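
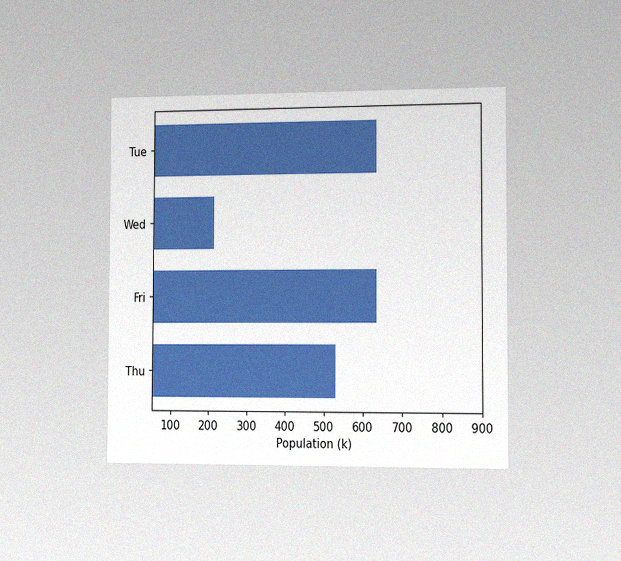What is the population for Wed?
The chart is viewed slightly from the right, with some photo noise. Reading along the chart's x-axis, the Wed bar reaches 212k.

212k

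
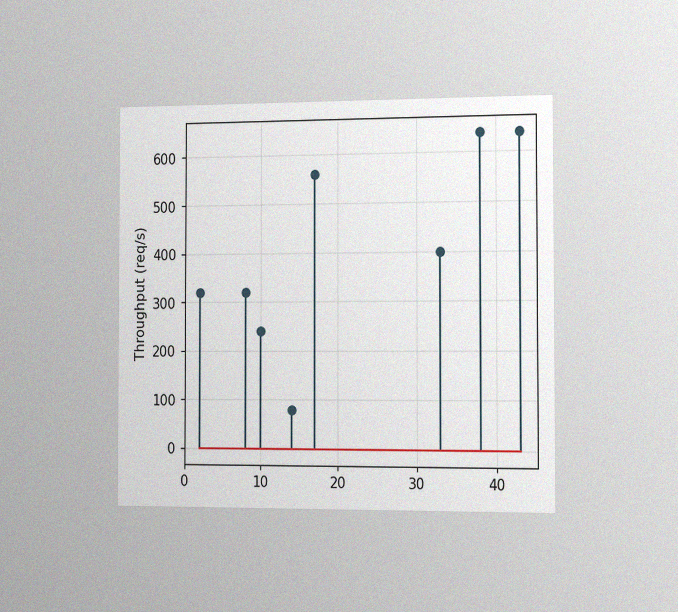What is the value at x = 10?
240req/s

The chart is viewed slightly from the right, with some photo noise. The stem at x=10 reaches 240req/s.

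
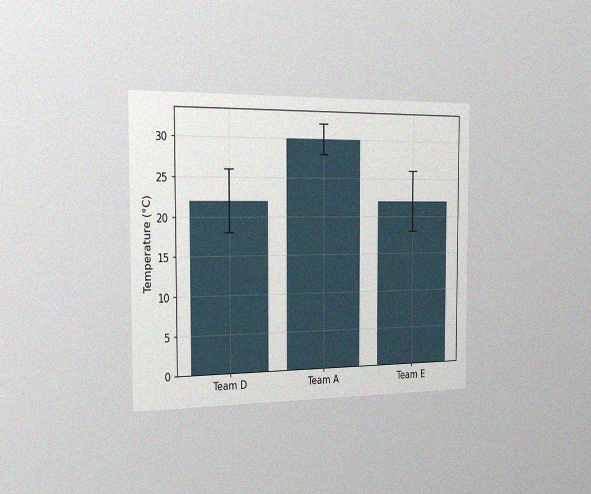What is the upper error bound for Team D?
26°C

The chart is viewed slightly from the left, with some photo noise. The Team D bar's upper whisker reaches 26°C.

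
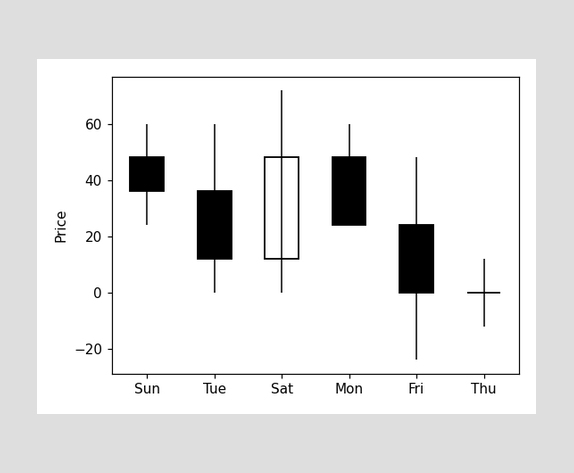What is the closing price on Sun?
36

The Sun candle closes at 36.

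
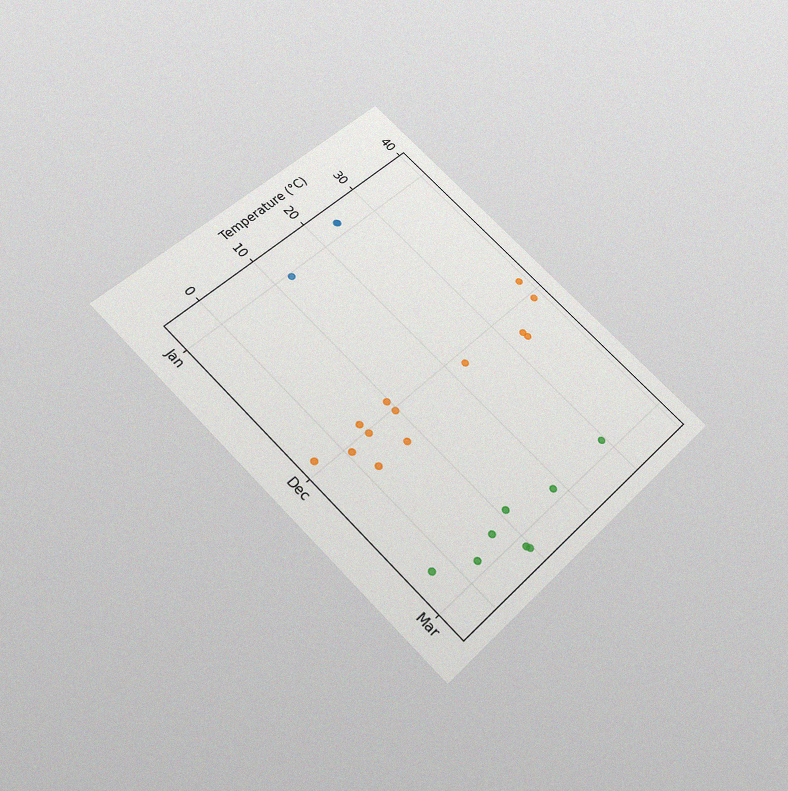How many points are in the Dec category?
13

The chart is tilted about 45° clockwise and viewed slightly from below, with some photo noise. Counting the markers in the Dec column gives 13.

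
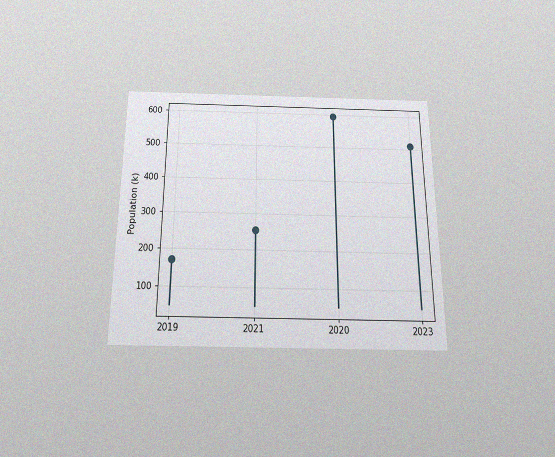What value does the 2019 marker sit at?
The chart is viewed slightly from below, with some photo noise. The 2019 marker sits at 170k.

170k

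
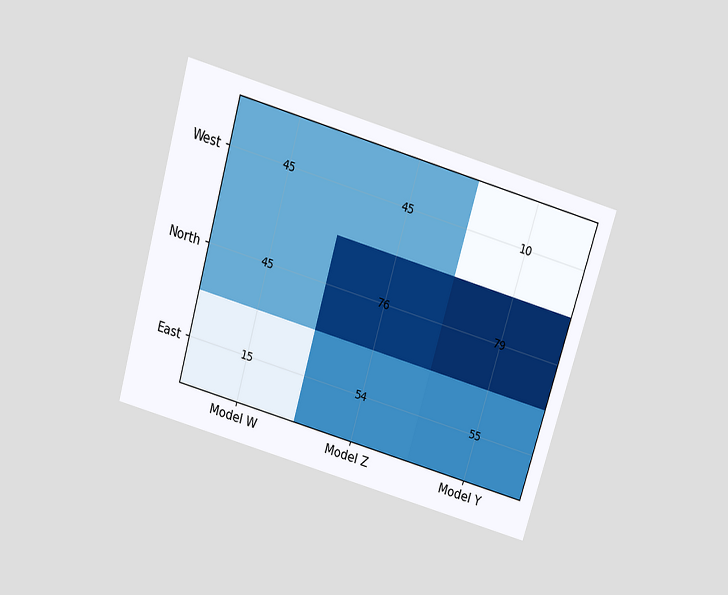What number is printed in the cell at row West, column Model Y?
10

The chart is tilted about 16° clockwise and viewed slightly from above. The (West, Model Y) cell reads 10.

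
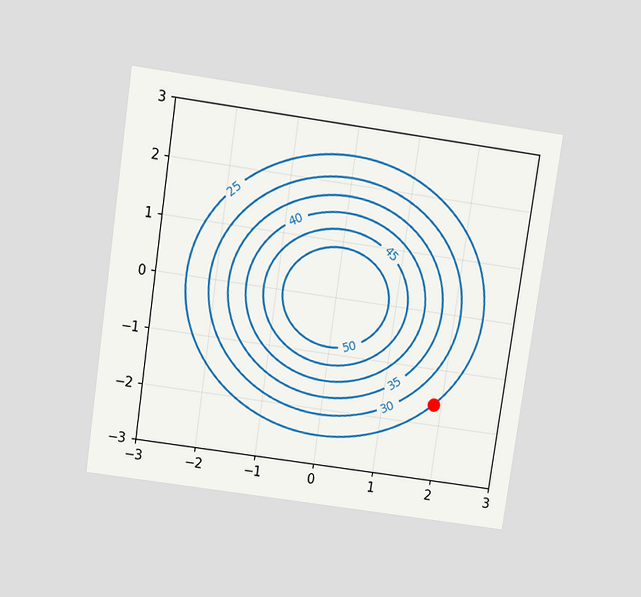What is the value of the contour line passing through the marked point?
25

The chart is tilted about 8° clockwise and viewed slightly from above. The marked point sits on the contour labelled 25.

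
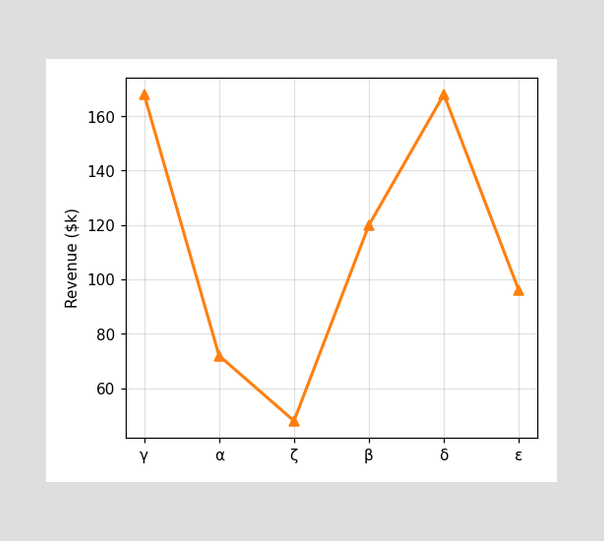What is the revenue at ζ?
At ζ, the line is at $48k.

$48k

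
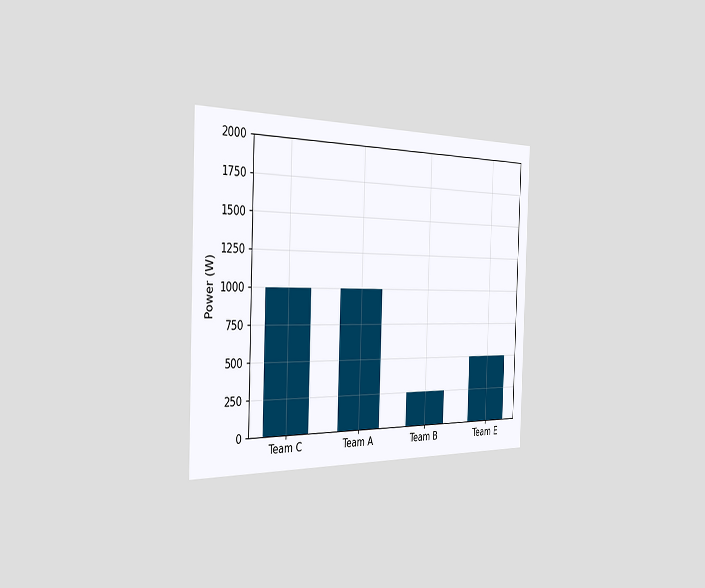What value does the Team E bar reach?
500W

The chart is tilted about 2° clockwise and viewed slightly from the left. Reading along the chart's y-axis, the Team E bar reaches 500W.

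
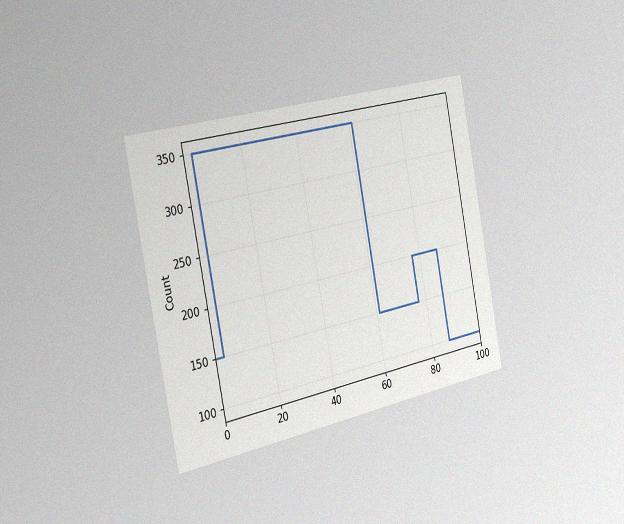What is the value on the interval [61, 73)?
150

The chart is tilted about 11° counter-clockwise and viewed slightly from the left, with some photo noise. On [61, 73) the step sits at 150.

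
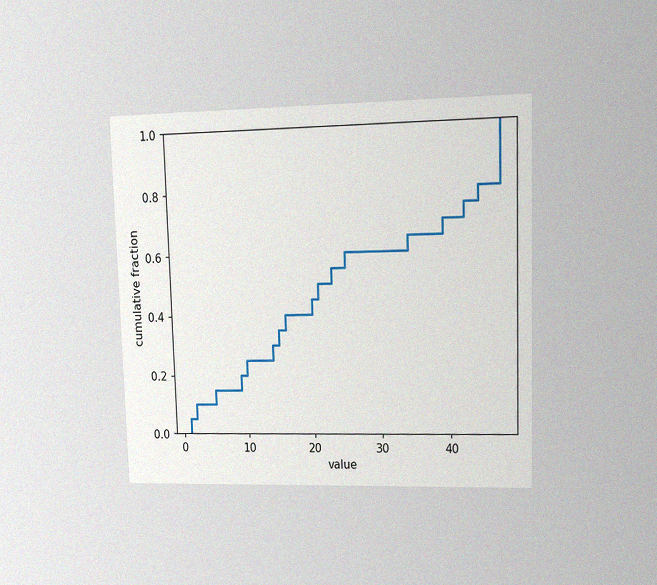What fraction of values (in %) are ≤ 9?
The chart is viewed at a slight angle, with some photo noise. At x=9 the ECDF step is at 20%.

20%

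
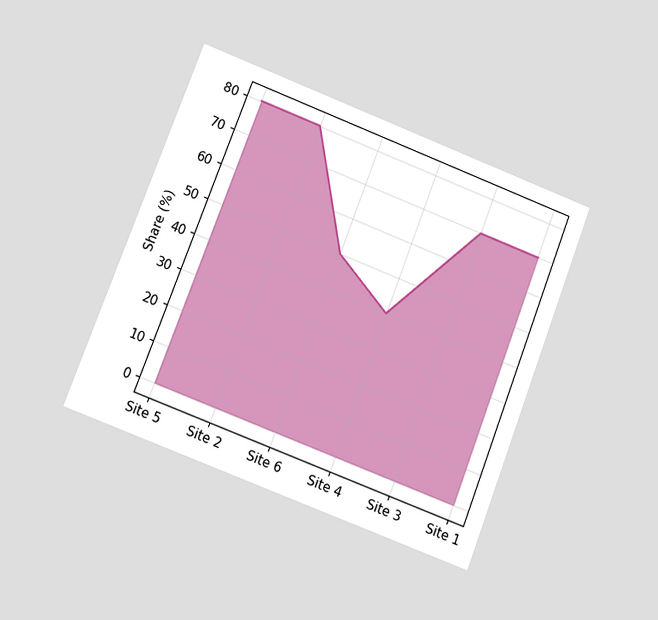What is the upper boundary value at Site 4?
40%

The chart is tilted about 21° clockwise and viewed at a slight angle. At Site 4 the upper boundary is at 40%.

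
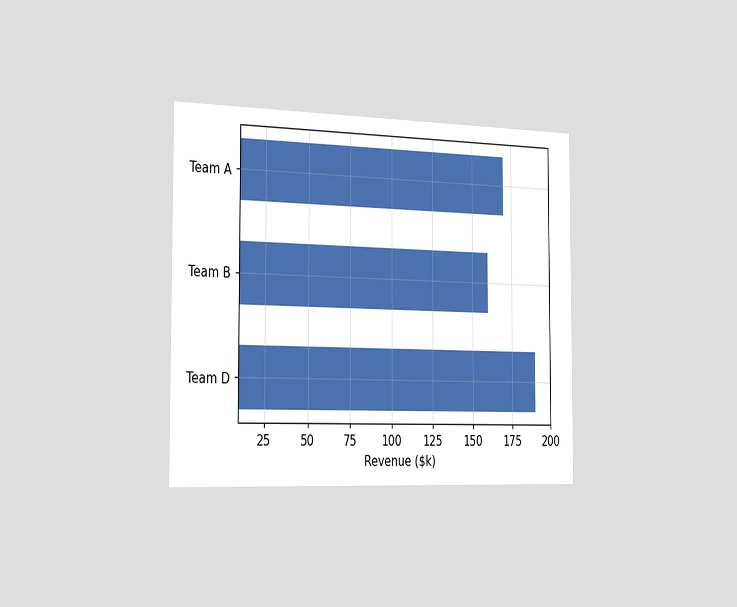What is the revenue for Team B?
The chart is viewed slightly from the left. Reading along the chart's x-axis, the Team B bar reaches $160k.

$160k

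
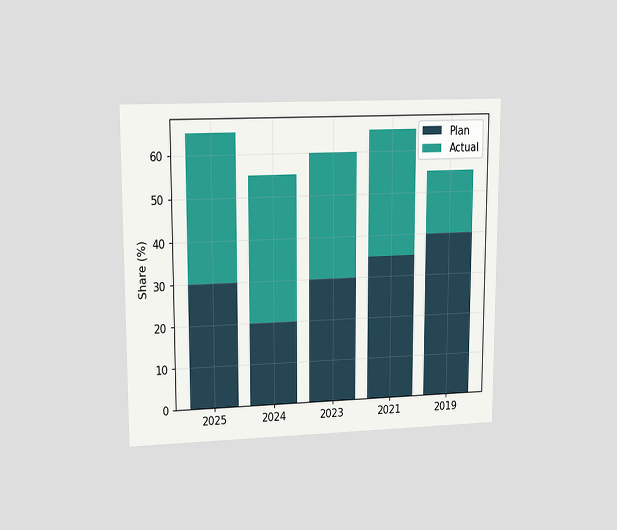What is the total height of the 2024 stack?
55%

The chart is viewed at a slight angle. The 2024 stack's top reaches 55% on the y-axis.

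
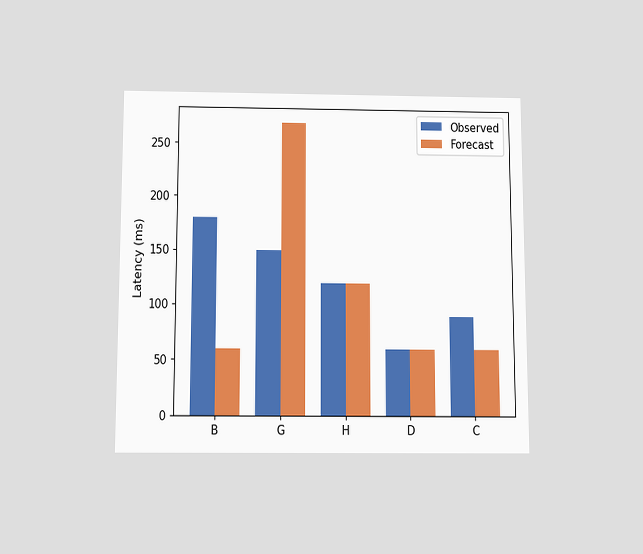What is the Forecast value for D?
The chart is viewed slightly from below. The Forecast bar at D reaches 60ms on the y-axis.

60ms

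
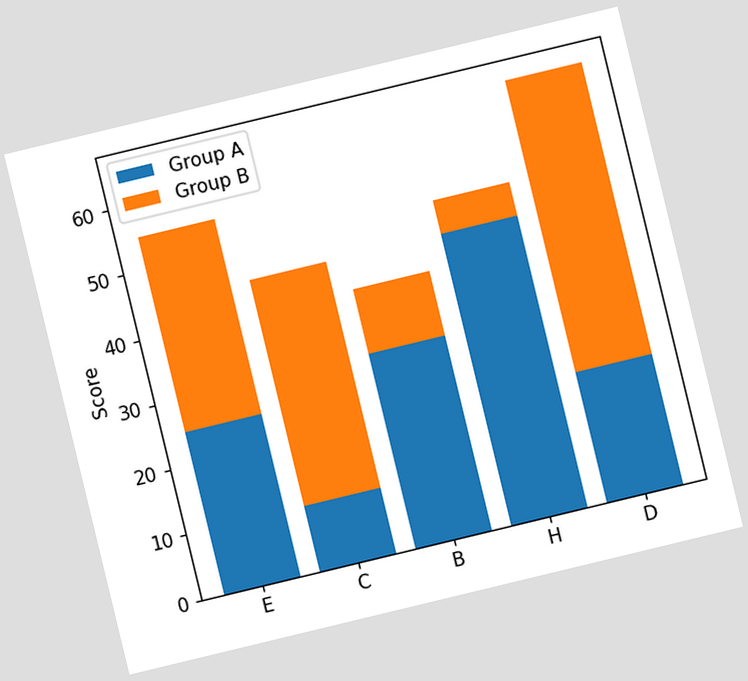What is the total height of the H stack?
The chart is tilted about 14° counter-clockwise. The H stack's top reaches 50 on the y-axis.

50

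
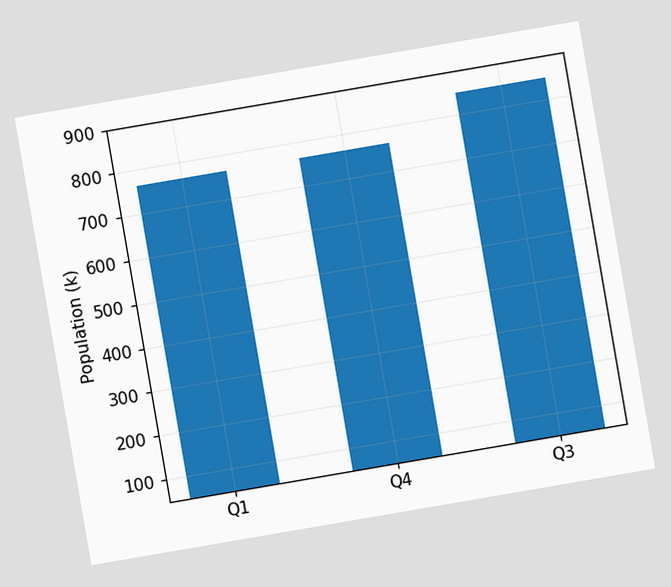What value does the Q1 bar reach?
The chart is tilted about 10° counter-clockwise. Reading along the chart's y-axis, the Q1 bar reaches 765k.

765k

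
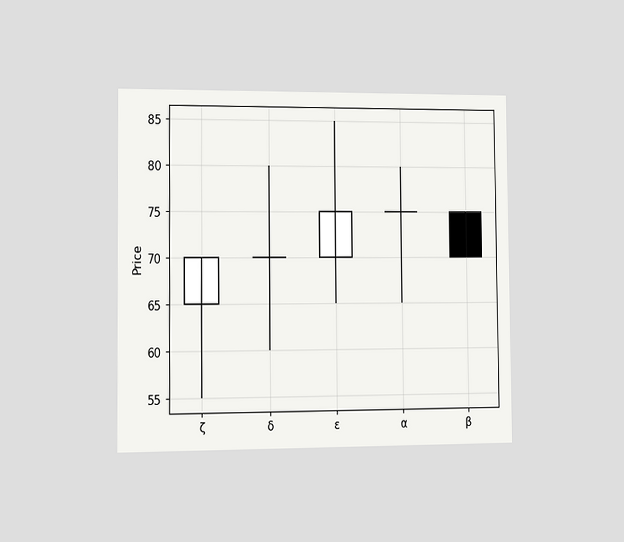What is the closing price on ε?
The chart is viewed slightly from the left. The ε candle closes at 75.

75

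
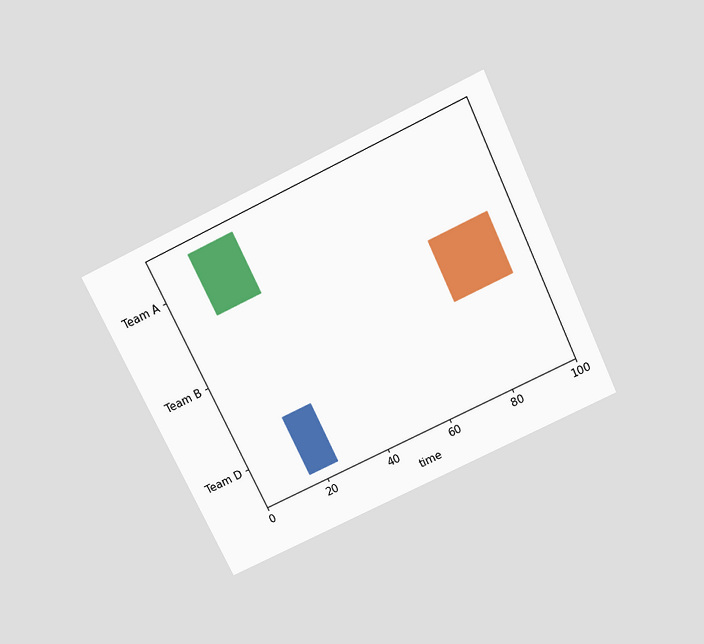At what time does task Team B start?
The chart is tilted about 26° counter-clockwise and viewed slightly from above. The Team B bar begins at t=75.

75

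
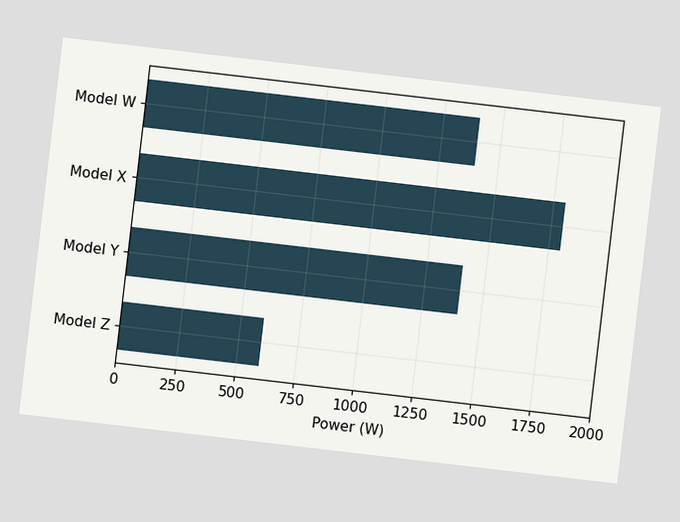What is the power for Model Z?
600W

The chart is tilted about 7° clockwise. Reading along the chart's x-axis, the Model Z bar reaches 600W.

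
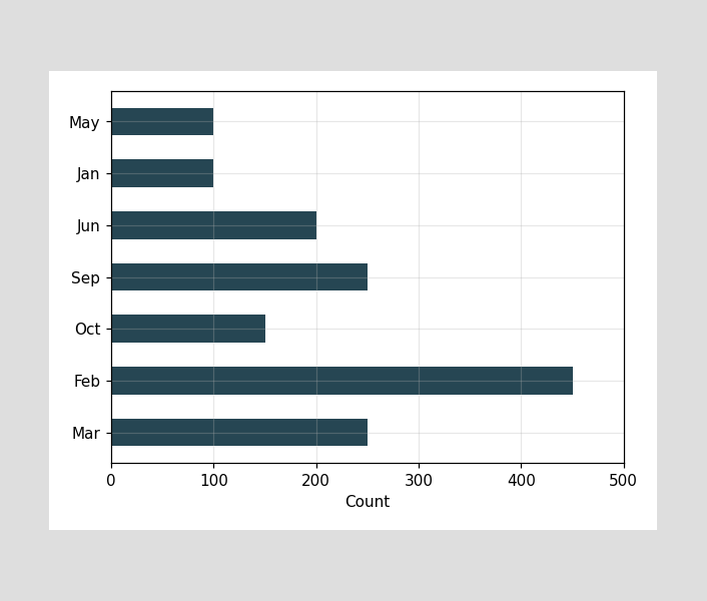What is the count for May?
Reading along the chart's x-axis, the May bar reaches 100.

100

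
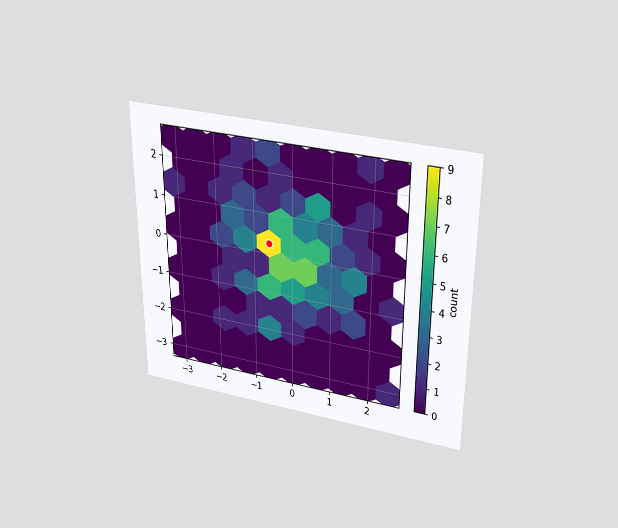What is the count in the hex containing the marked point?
9

The chart is viewed slightly from above. The marked hex reads 9 on the colorbar.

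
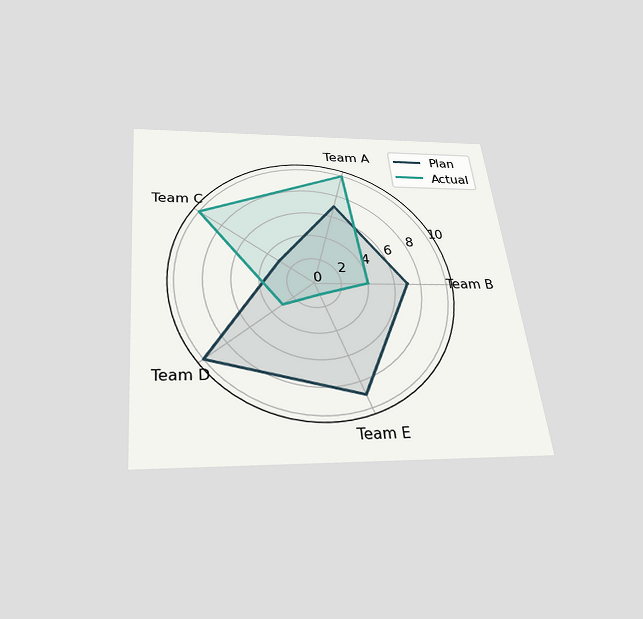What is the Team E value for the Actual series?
The chart is tilted about 6° counter-clockwise and viewed slightly from below. On the Team E axis, Actual reaches 1.

1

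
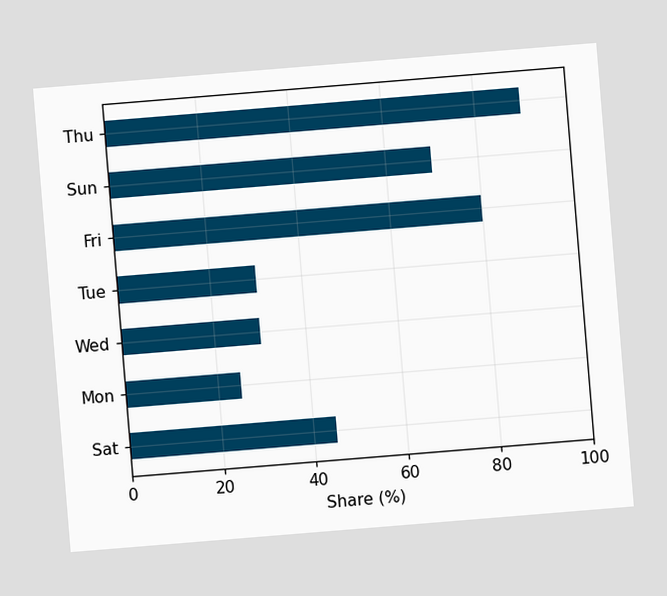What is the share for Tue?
30%

The chart is tilted about 5° counter-clockwise. Reading along the chart's x-axis, the Tue bar reaches 30%.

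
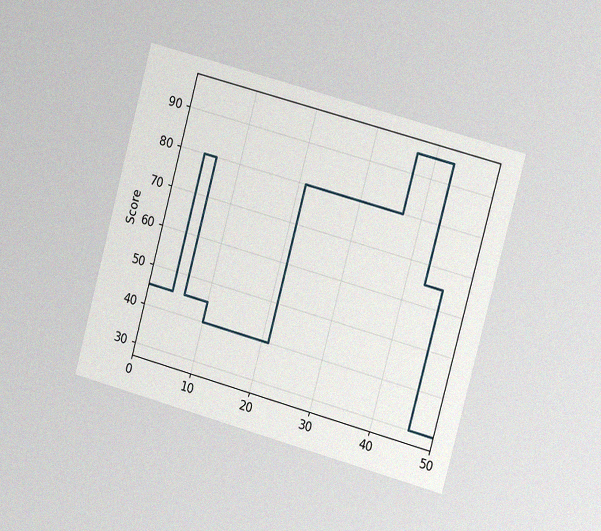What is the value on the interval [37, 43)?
95

The chart is tilted about 15° clockwise and viewed slightly from the right, with some photo noise. On [37, 43) the step sits at 95.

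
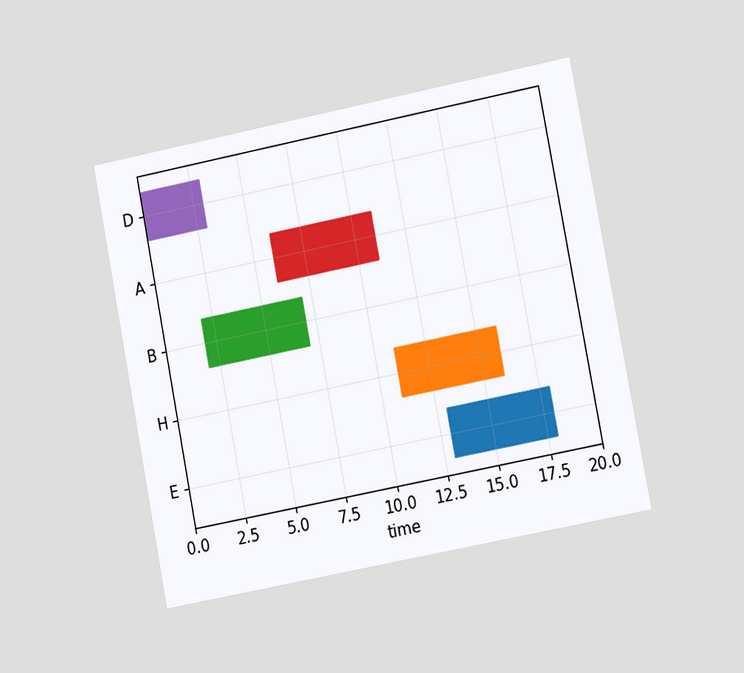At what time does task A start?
The chart is tilted about 11° counter-clockwise and viewed slightly from the right. The A bar begins at t=6.

6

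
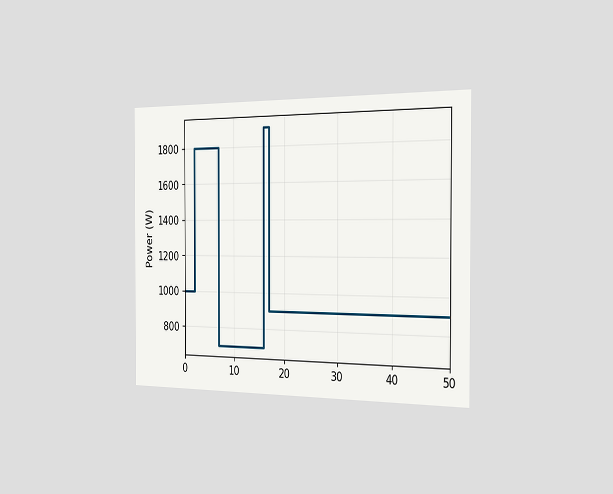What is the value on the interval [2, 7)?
1800W

The chart is viewed slightly from the right. On [2, 7) the step sits at 1800W.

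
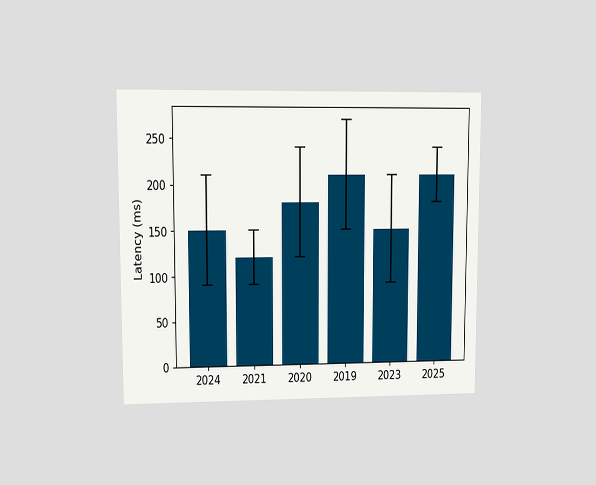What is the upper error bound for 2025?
240ms

The chart is viewed at a slight angle. The 2025 bar's upper whisker reaches 240ms.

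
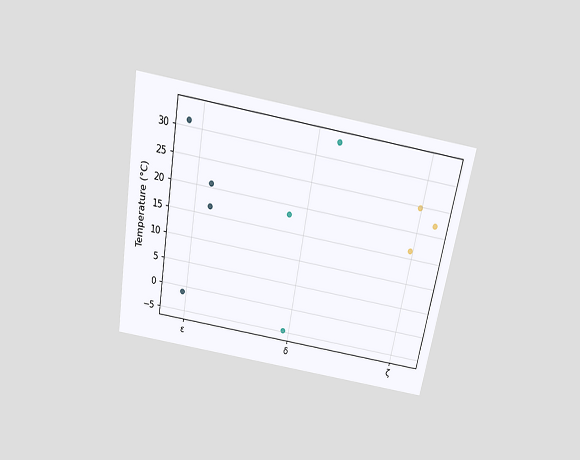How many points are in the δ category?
3

The chart is tilted about 10° clockwise and viewed slightly from above. Counting the markers in the δ column gives 3.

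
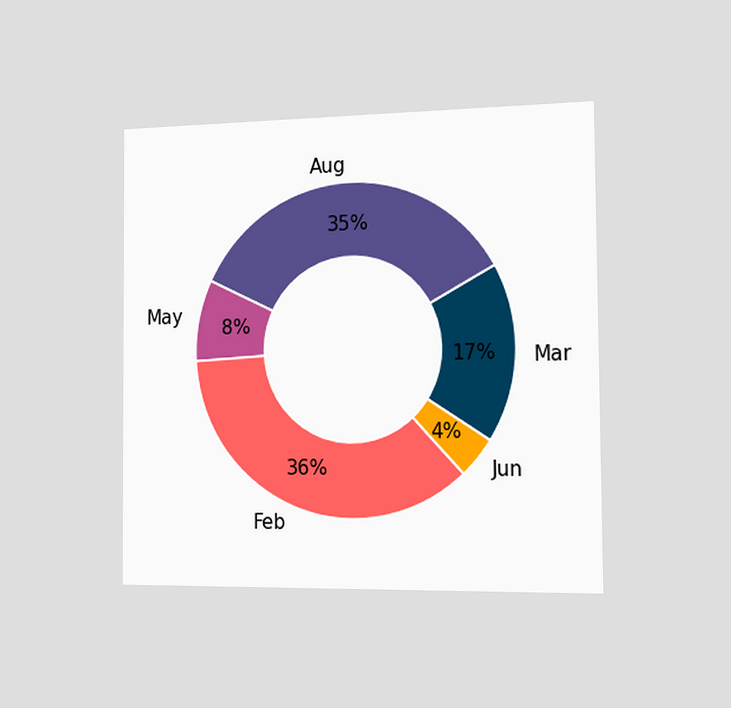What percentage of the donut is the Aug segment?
35%

The chart is viewed slightly from the right. The Aug segment takes up 35% of the ring.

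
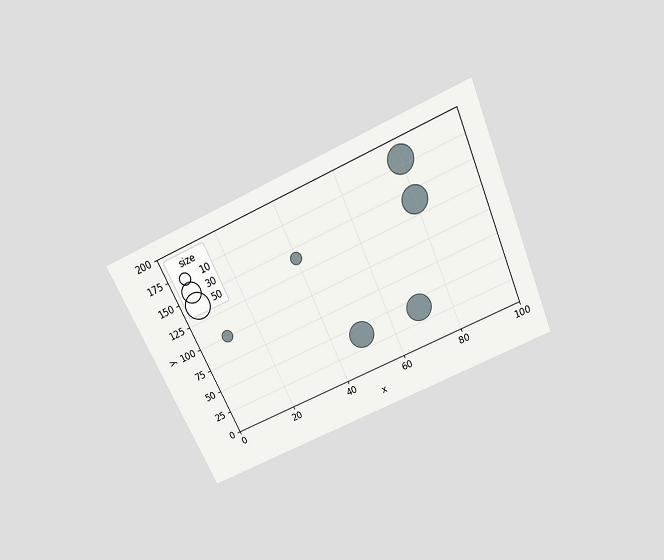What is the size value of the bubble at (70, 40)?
The chart is tilted about 24° counter-clockwise and viewed slightly from above. Matching the bubble at (70, 40) against the size legend gives 50.

50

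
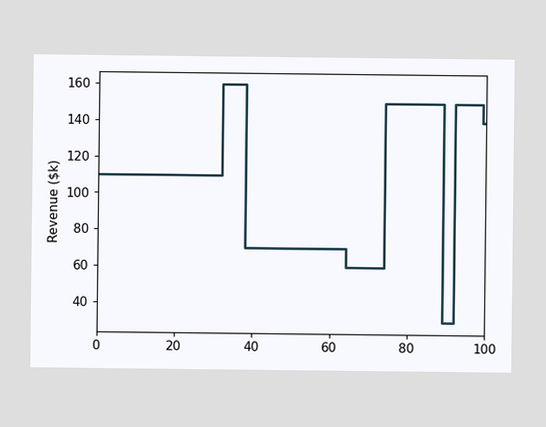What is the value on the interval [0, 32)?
On [0, 32) the step sits at $110k.

$110k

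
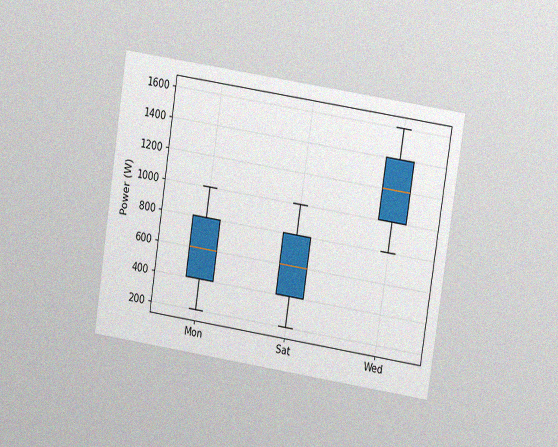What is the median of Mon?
600W

The chart is tilted about 9° clockwise and viewed at a slight angle, with some photo noise. The median line in the Mon box sits at 600W.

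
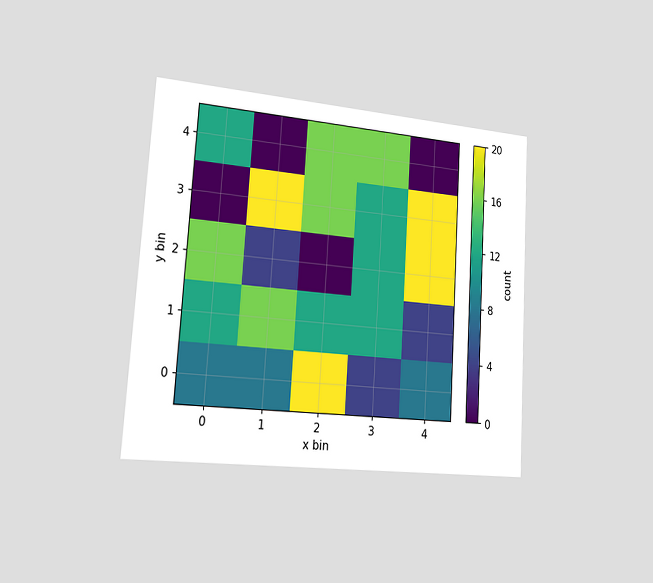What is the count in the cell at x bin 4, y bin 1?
4

The chart is tilted about 4° clockwise and viewed slightly from the left. Matching the cell (4, 1) against the colorbar gives 4.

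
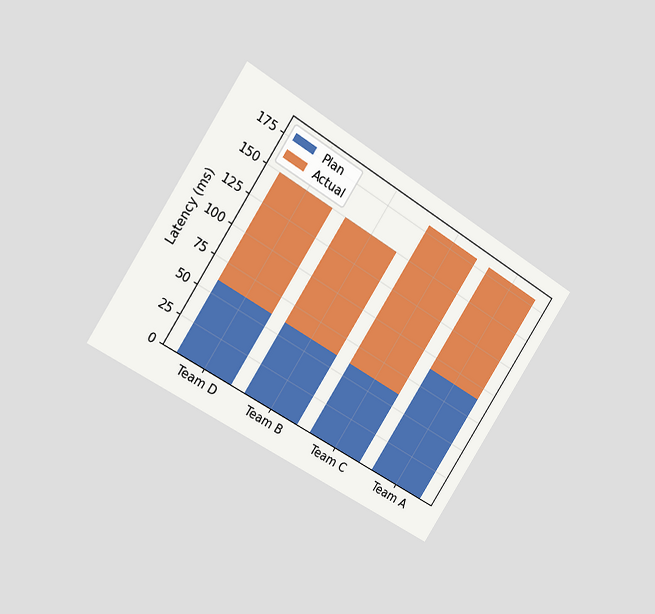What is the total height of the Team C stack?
The chart is tilted about 33° clockwise and viewed slightly from the left. The Team C stack's top reaches 180ms on the y-axis.

180ms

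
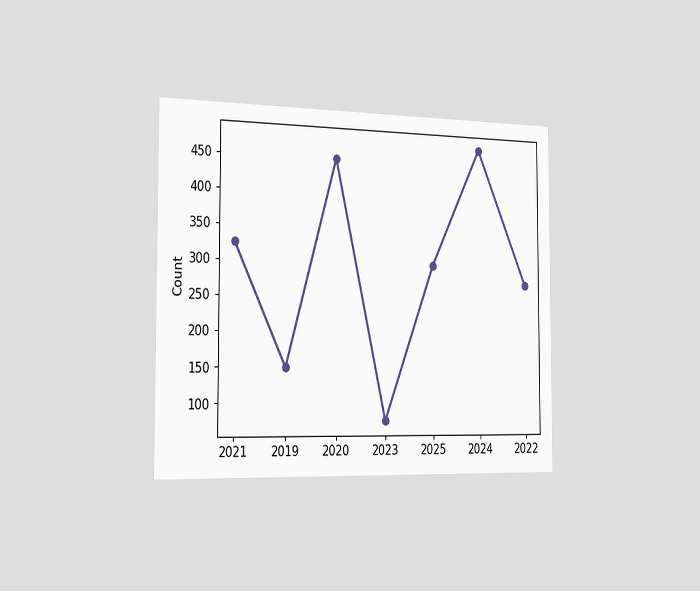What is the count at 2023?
The chart is viewed slightly from the left. At 2023, the line is at 75.

75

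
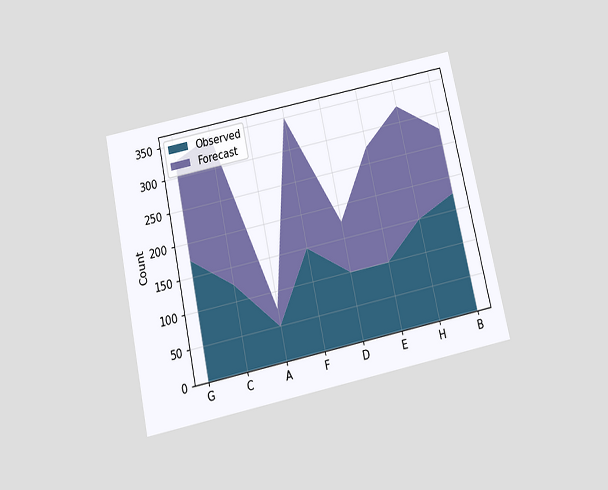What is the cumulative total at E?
275

The chart is tilted about 12° counter-clockwise and viewed slightly from below. The stacked total at E reaches 275.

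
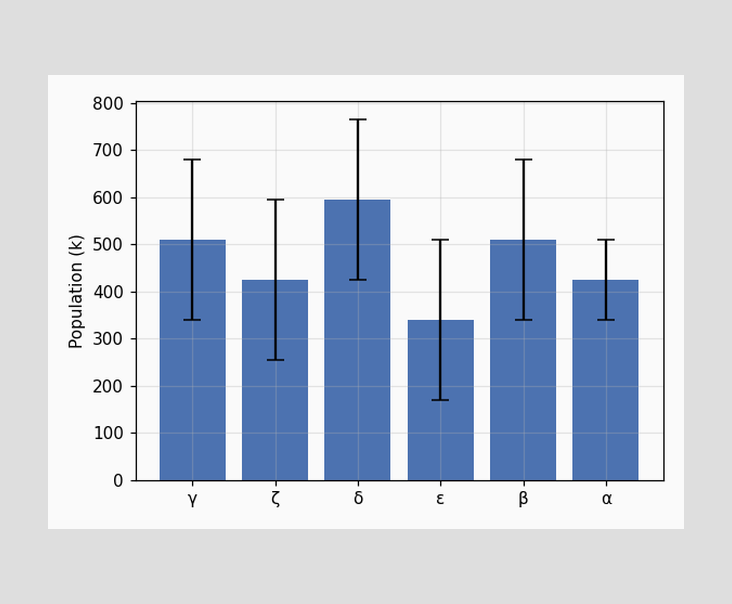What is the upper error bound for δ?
The δ bar's upper whisker reaches 765k.

765k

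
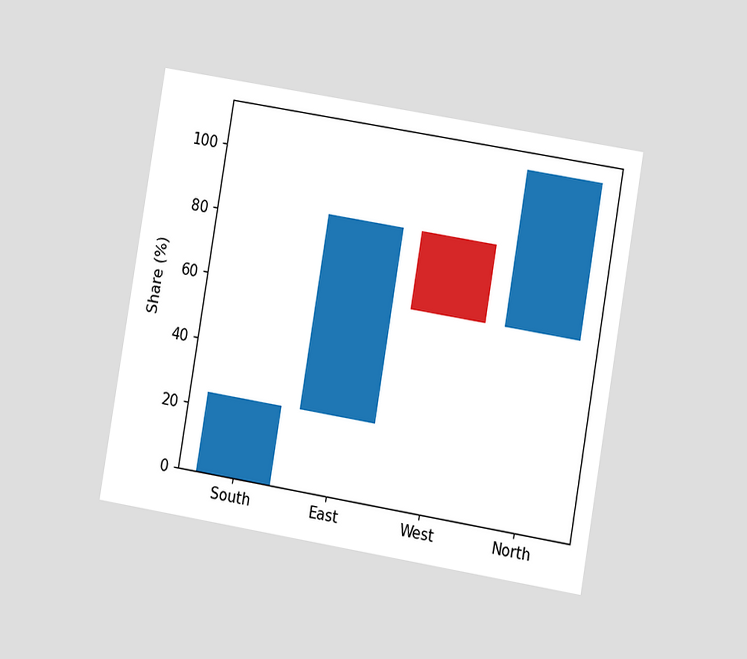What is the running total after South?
24%

The chart is tilted about 9° clockwise and viewed at a slight angle. After South the running total reaches 24%.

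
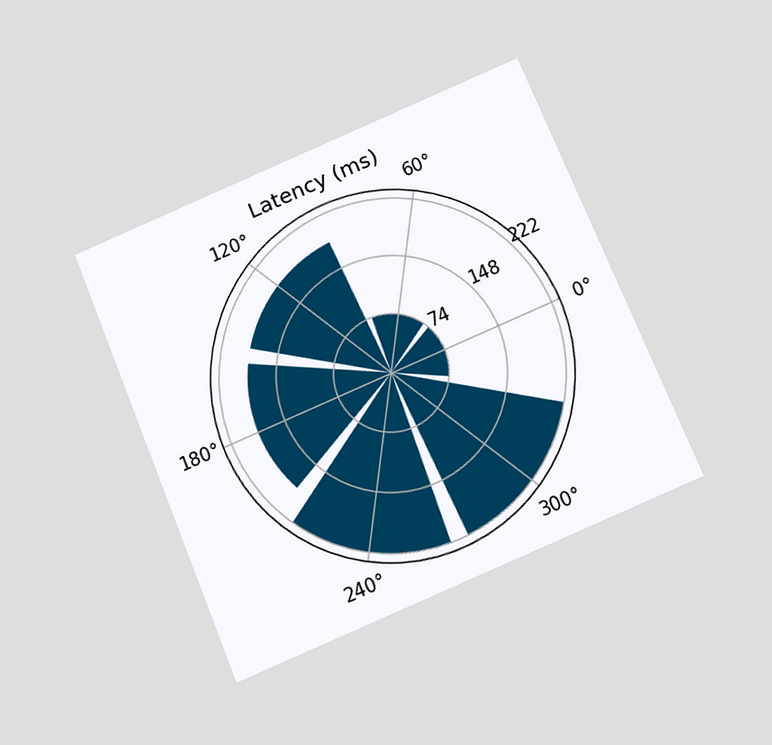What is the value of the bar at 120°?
185ms

The chart is tilted about 23° counter-clockwise and viewed slightly from below. The bar at 120° reaches 185ms on the radial axis.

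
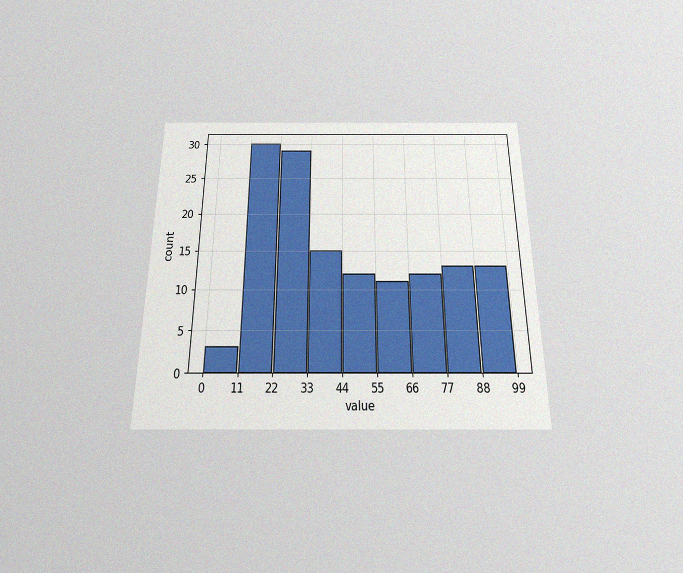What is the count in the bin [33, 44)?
15

The chart is viewed slightly from below, with some photo noise. The [33, 44) bin has height 15.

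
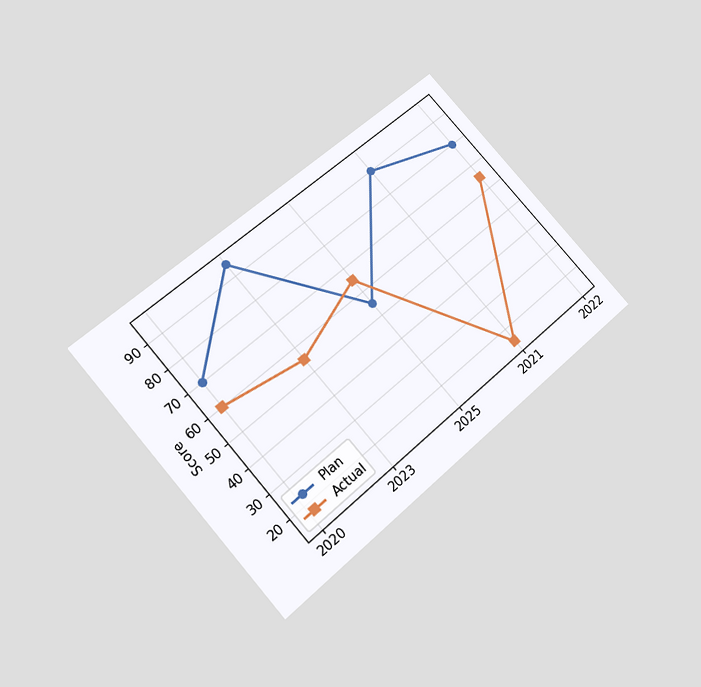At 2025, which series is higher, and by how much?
The chart is tilted about 41° counter-clockwise and viewed slightly from below. At 2025, Actual sits above the other line by 10.

Actual, by 10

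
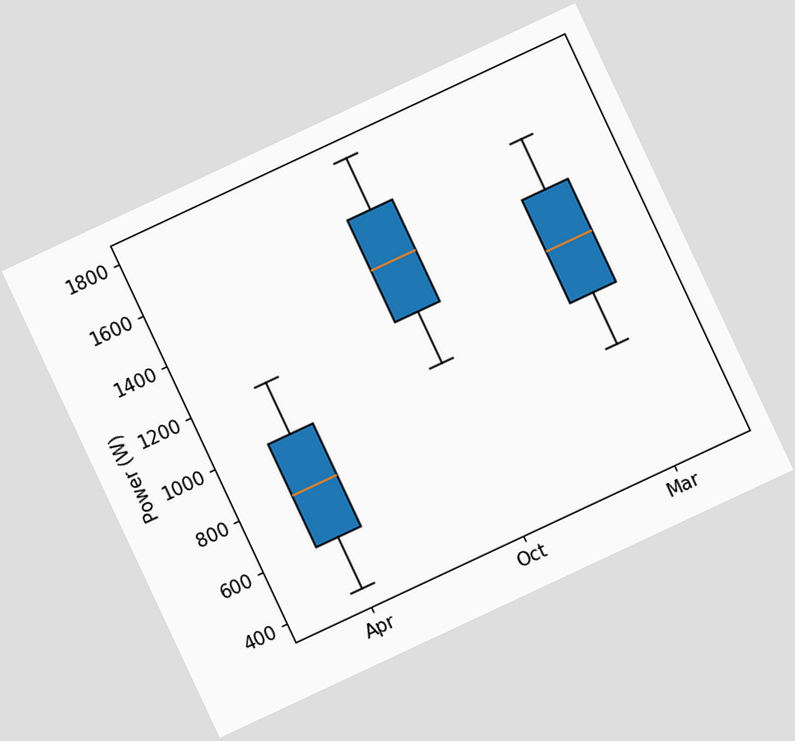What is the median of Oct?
The chart is tilted about 25° counter-clockwise. The median line in the Oct box sits at 1400W.

1400W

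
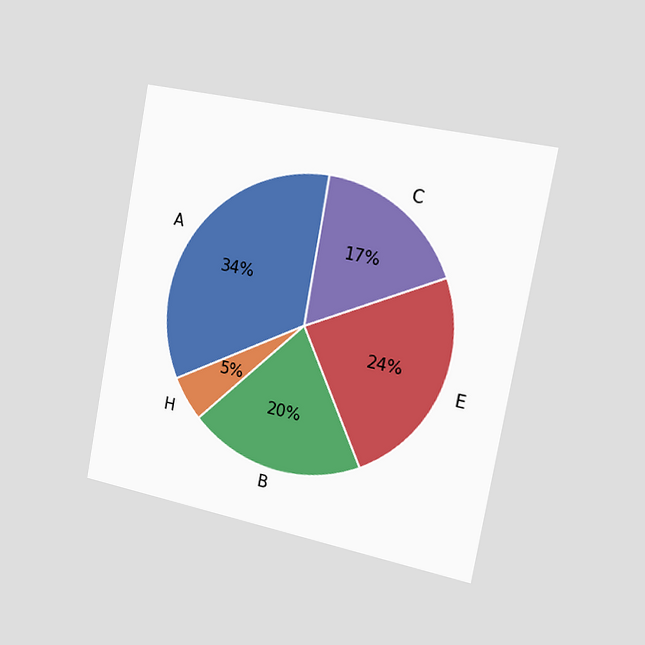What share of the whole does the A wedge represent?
The chart is tilted about 10° clockwise and viewed slightly from the right. The A slice takes up 34% of the pie.

34%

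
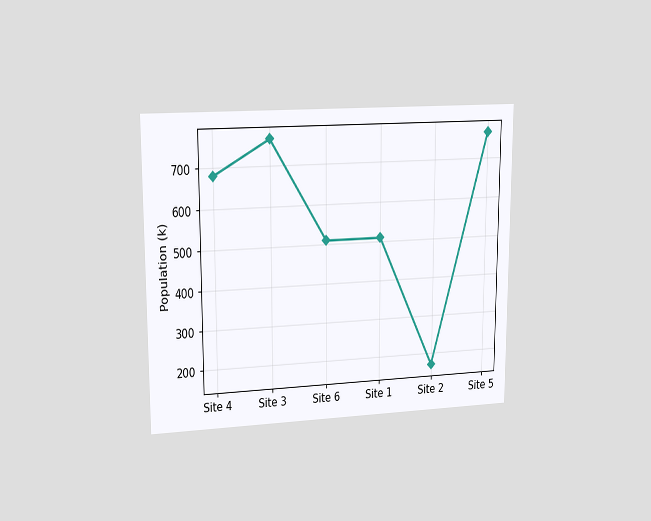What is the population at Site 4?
The chart is viewed at a slight angle. At Site 4, the line is at 680k.

680k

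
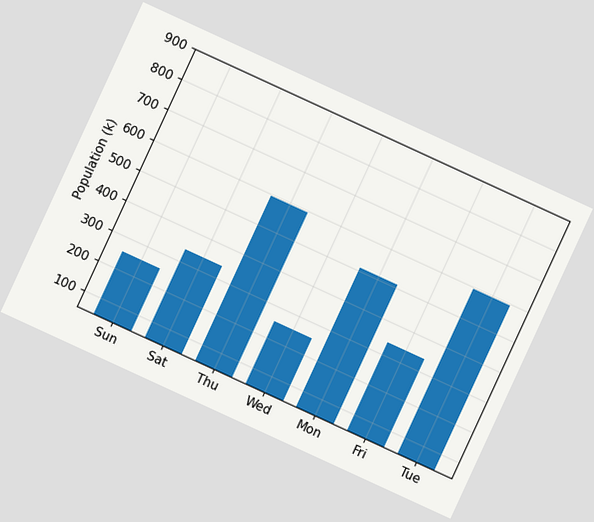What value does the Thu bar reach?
595k

The chart is tilted about 25° clockwise. Reading along the chart's y-axis, the Thu bar reaches 595k.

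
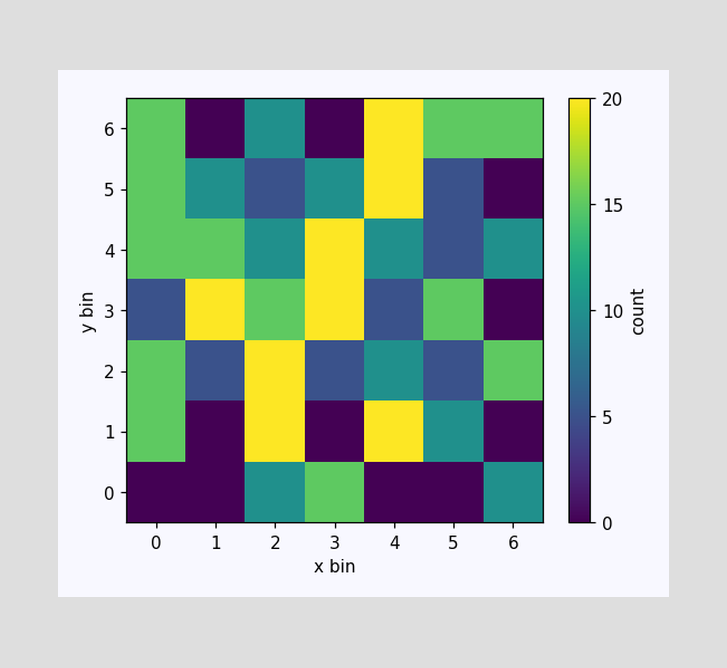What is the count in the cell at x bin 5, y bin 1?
10

Matching the cell (5, 1) against the colorbar gives 10.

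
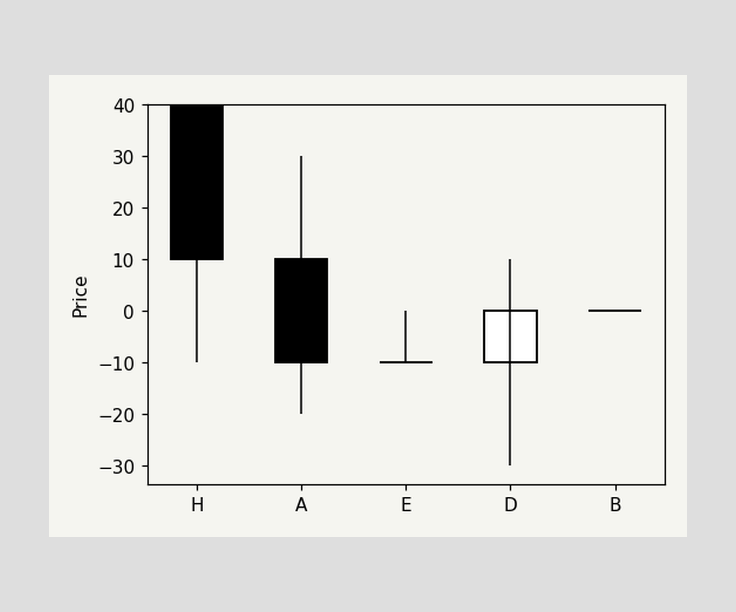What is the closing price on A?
-10

The A candle closes at -10.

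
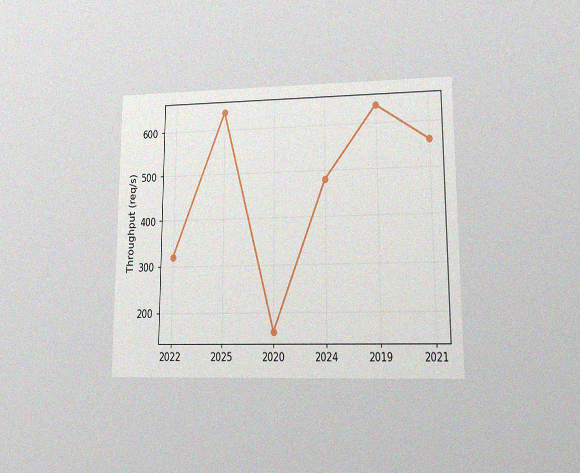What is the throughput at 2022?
320req/s

The chart is viewed at a slight angle, with some photo noise. At 2022, the line is at 320req/s.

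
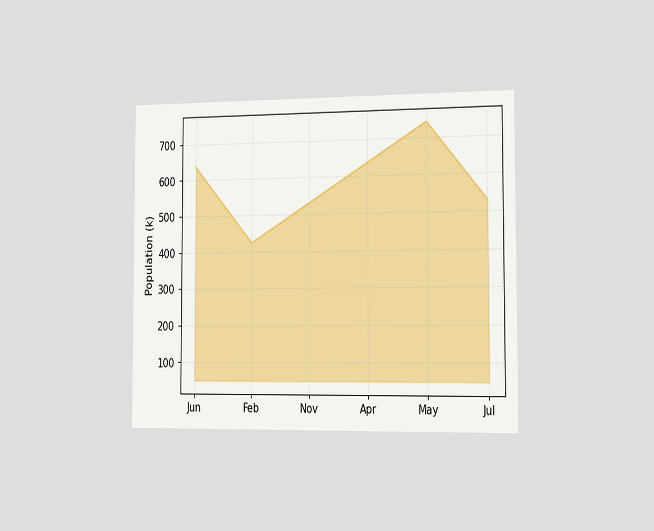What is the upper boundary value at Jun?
The chart is viewed slightly from the right. At Jun the upper boundary is at 636k.

636k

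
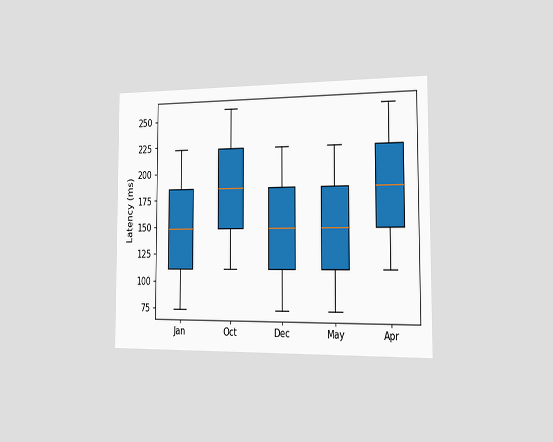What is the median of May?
The chart is viewed slightly from the right. The median line in the May box sits at 148ms.

148ms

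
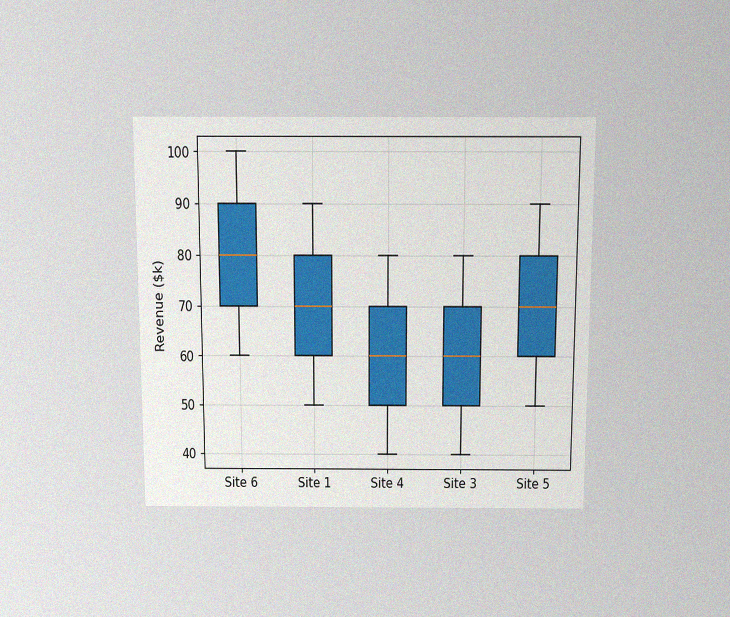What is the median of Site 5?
$70k

The chart is viewed slightly from above, with some photo noise. The median line in the Site 5 box sits at $70k.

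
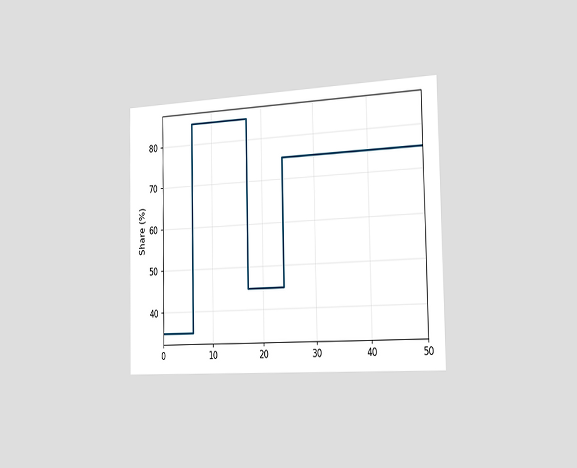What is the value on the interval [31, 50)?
75%

The chart is viewed slightly from the right. On [31, 50) the step sits at 75%.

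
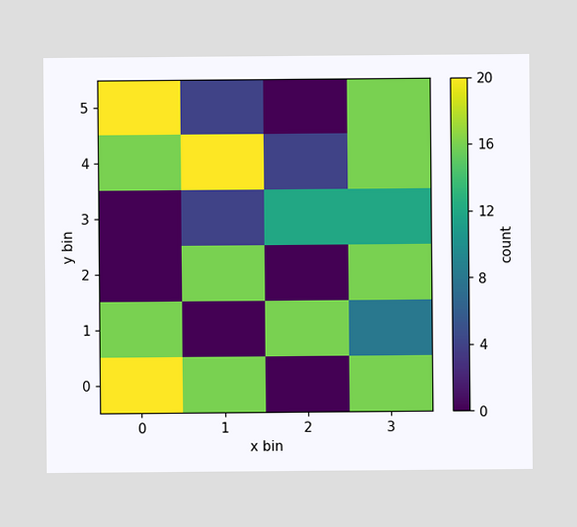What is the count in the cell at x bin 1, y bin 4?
Matching the cell (1, 4) against the colorbar gives 20.

20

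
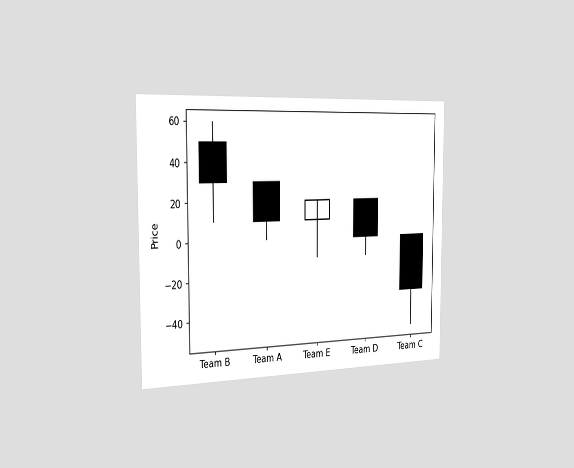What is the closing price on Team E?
The chart is viewed slightly from the left. The Team E candle closes at 20.

20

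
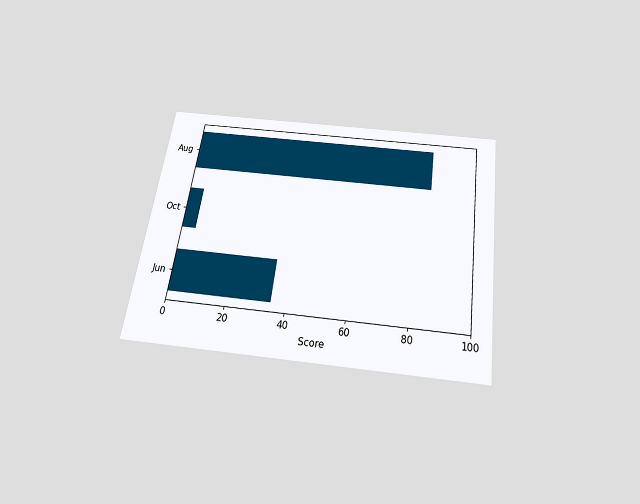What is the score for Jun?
35

The chart is tilted about 8° clockwise and viewed slightly from below. Reading along the chart's x-axis, the Jun bar reaches 35.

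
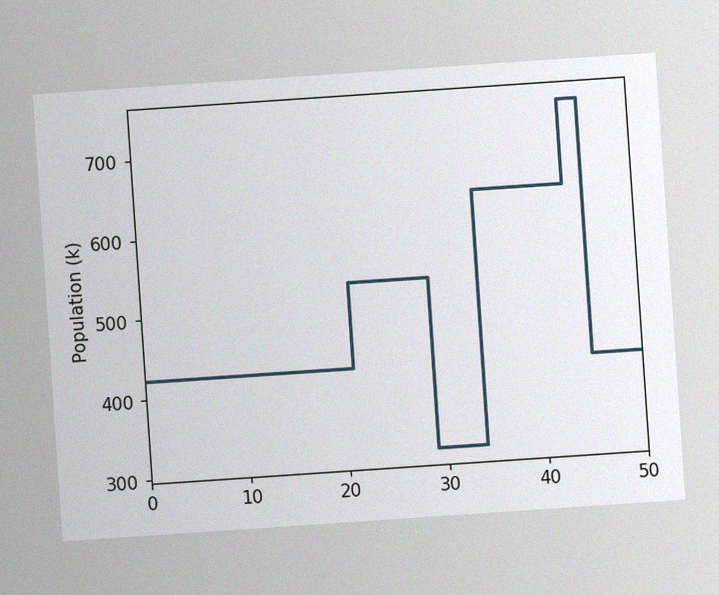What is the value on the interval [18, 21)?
424k

The chart is tilted about 4° counter-clockwise, with some photo noise. On [18, 21) the step sits at 424k.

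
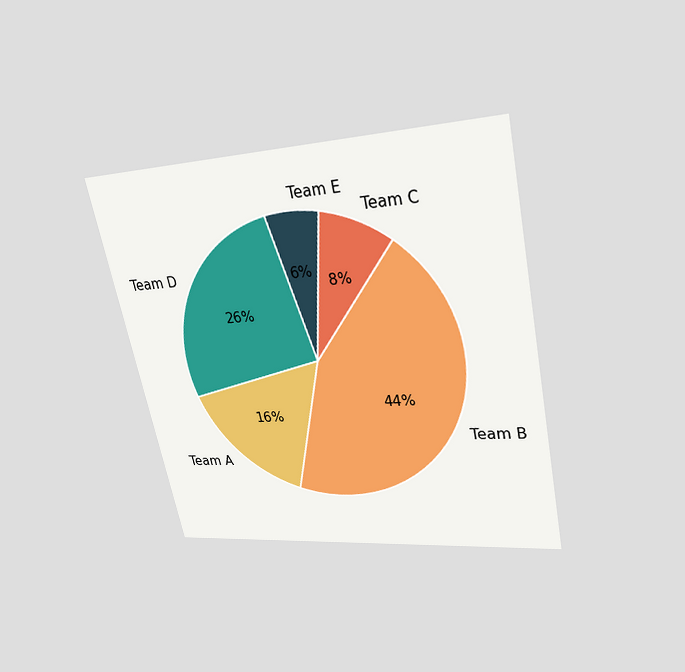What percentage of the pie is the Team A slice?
The chart is tilted about 12° counter-clockwise and viewed slightly from above. The Team A slice takes up 16% of the pie.

16%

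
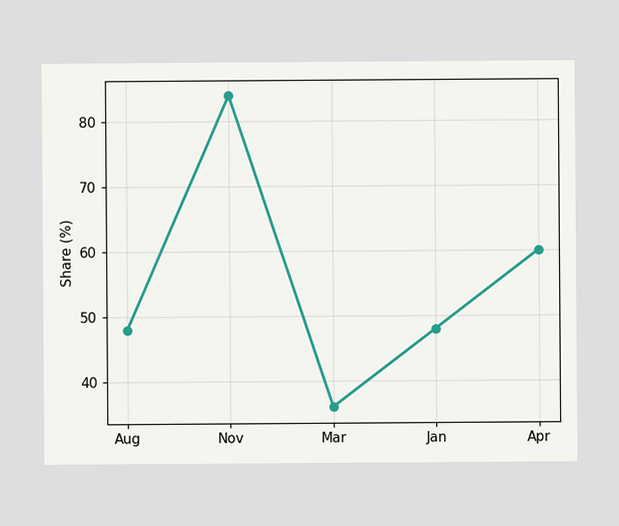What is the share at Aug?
48%

At Aug, the line is at 48%.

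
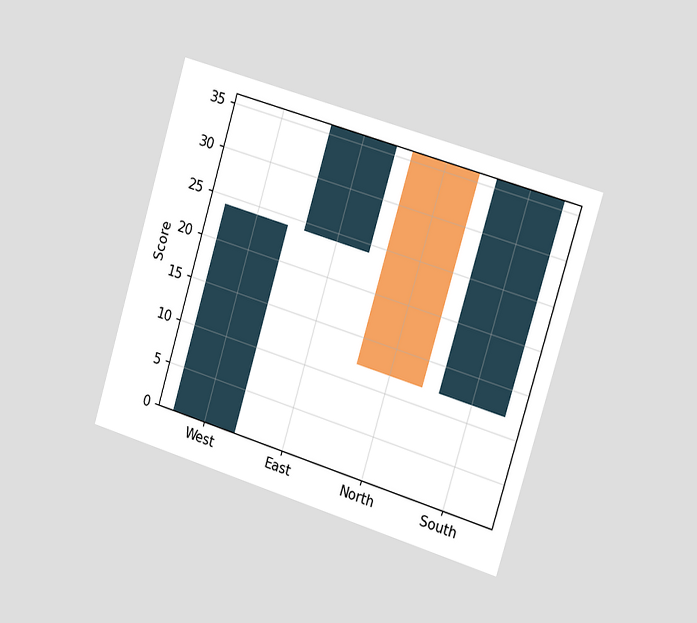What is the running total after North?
The chart is tilted about 17° clockwise and viewed slightly from the right. After North the running total reaches 12.

12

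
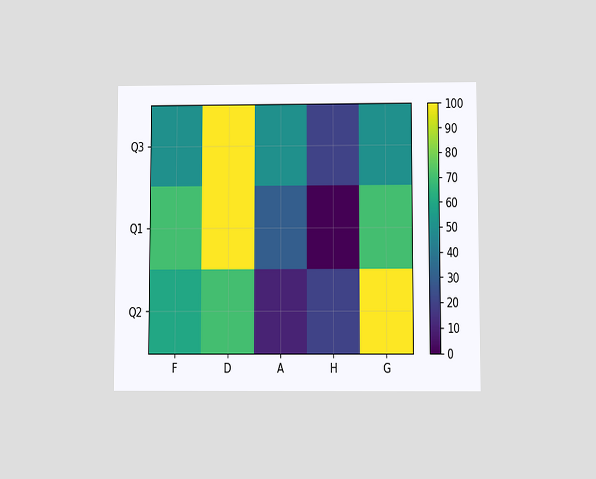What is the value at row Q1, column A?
The chart is viewed slightly from below. Matching cell (Q1, A) against the colorbar gives 30.

30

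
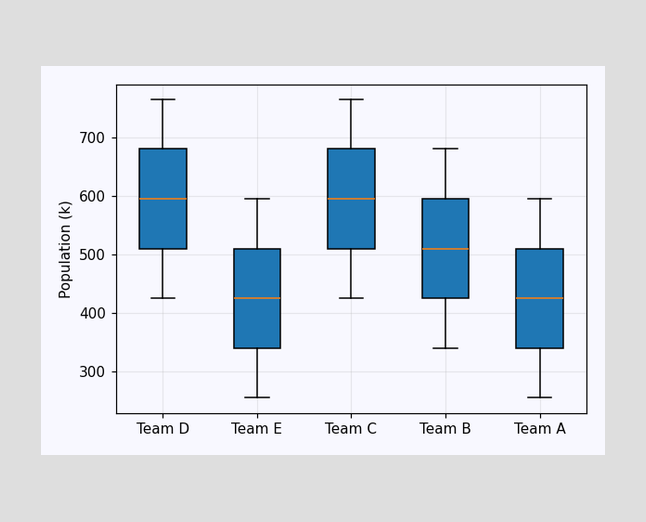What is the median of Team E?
425k

The median line in the Team E box sits at 425k.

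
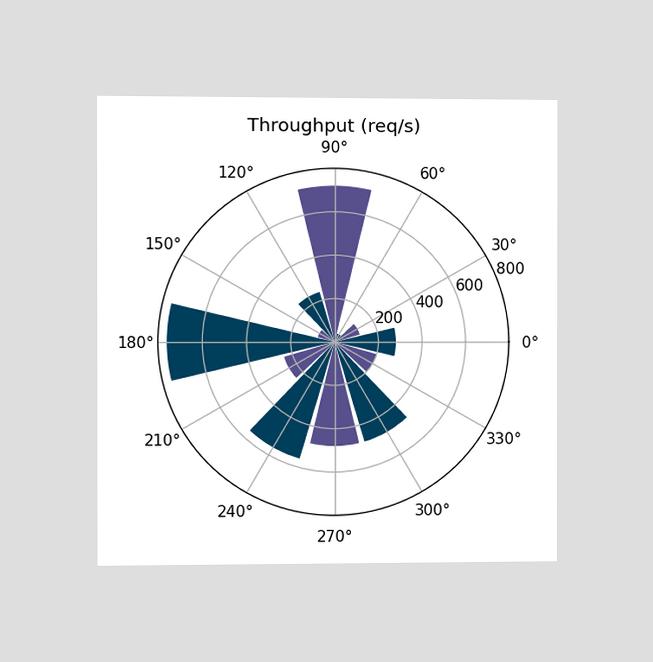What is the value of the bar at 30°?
120req/s

The chart is viewed slightly from the left. The bar at 30° reaches 120req/s on the radial axis.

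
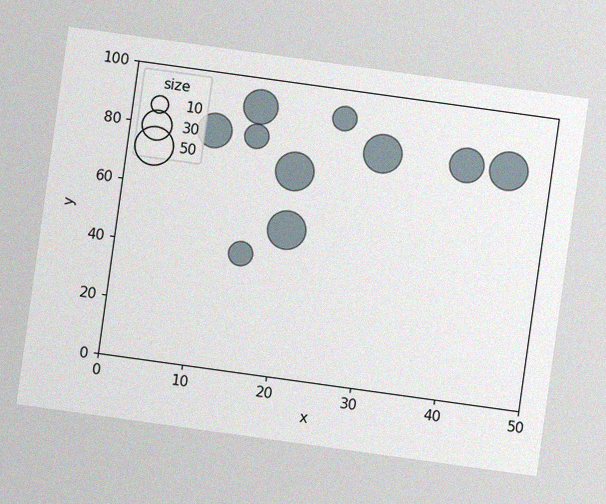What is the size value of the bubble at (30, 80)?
The chart is tilted about 8° clockwise, with some photo noise. Matching the bubble at (30, 80) against the size legend gives 50.

50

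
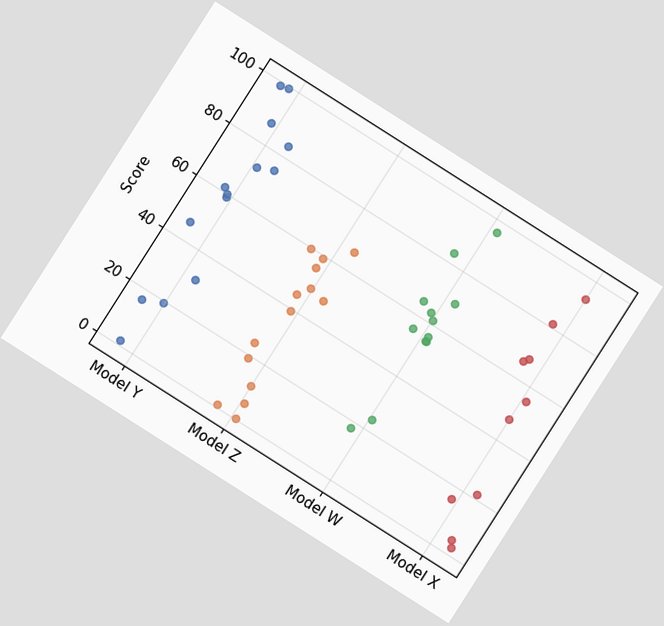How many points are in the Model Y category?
14

The chart is tilted about 33° clockwise. Counting the markers in the Model Y column gives 14.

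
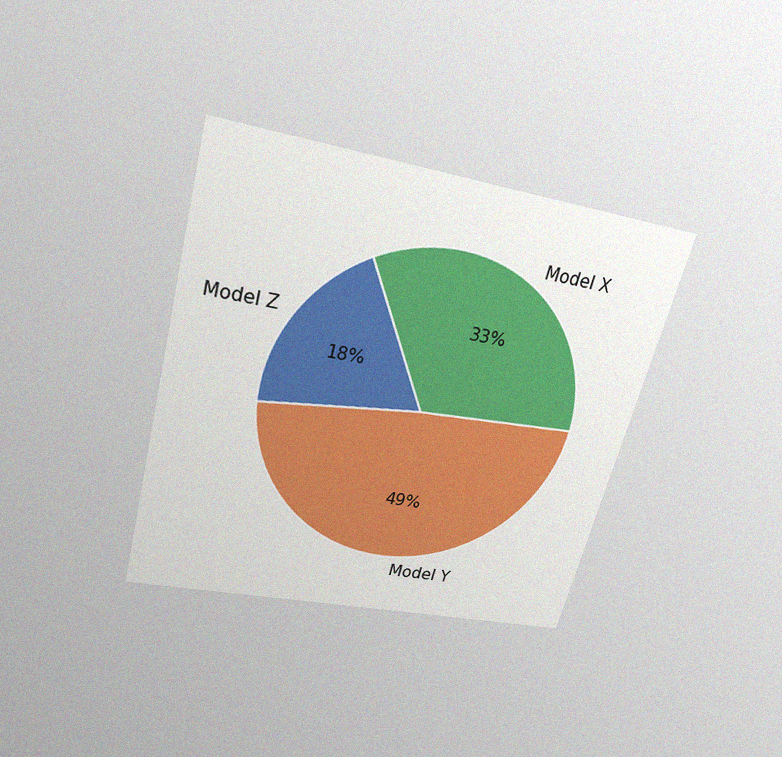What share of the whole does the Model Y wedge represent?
49%

The chart is tilted about 15° clockwise and viewed slightly from above, with some photo noise. The Model Y slice takes up 49% of the pie.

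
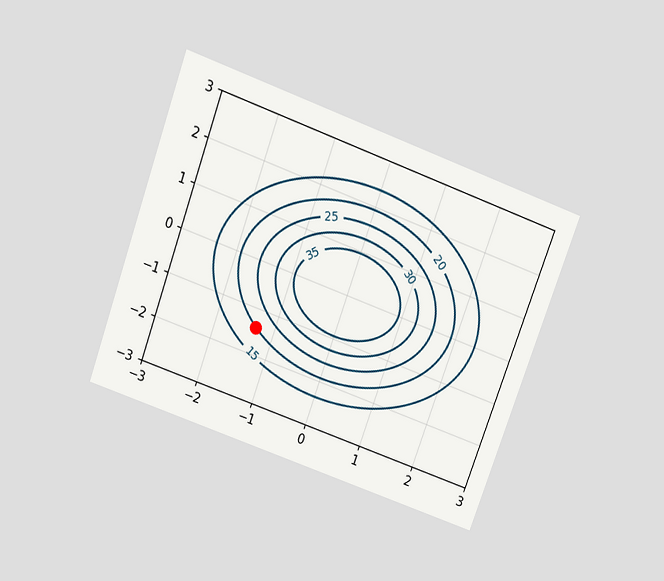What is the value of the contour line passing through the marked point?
The chart is tilted about 20° clockwise and viewed slightly from above. The marked point sits on the contour labelled 20.

20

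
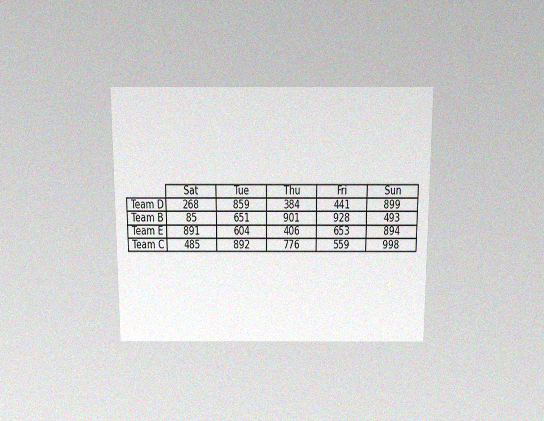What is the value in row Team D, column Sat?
268

The chart is viewed slightly from above, with some photo noise. The (Team D, Sat) cell reads 268.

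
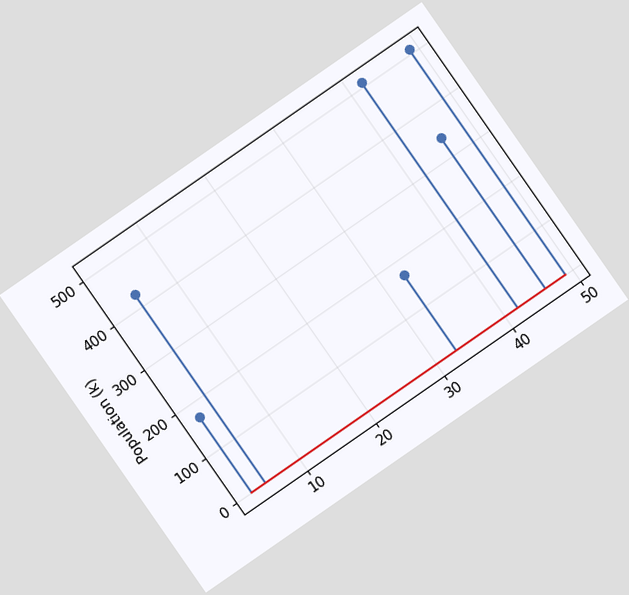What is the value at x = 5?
425k

The chart is tilted about 35° counter-clockwise. The stem at x=5 reaches 425k.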